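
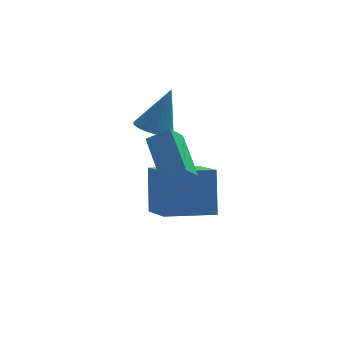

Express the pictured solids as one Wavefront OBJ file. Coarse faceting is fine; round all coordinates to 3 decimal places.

v 1.015 -2.042 -0.084
v 1.758 -2.143 0.376
v 0.681 -0.528 0.79
v 1.424 -0.629 1.25
v 1.436 -1.611 -0.67
v 2.179 -1.712 -0.21
v 1.102 -0.097 0.204
v 1.845 -0.198 0.664
v 1.018 0.89 0.369
v 1.644 0.853 0.133
v 1.622 1.23 1.911
v 1.591 1.106 0.097
v 1.451 1.327 0.103
v 1.245 1.481 0.15
v 1.005 1.545 0.23
v 0.767 1.51 0.331
v 0.566 1.38 0.438
v 0.435 1.176 0.535
v 0.393 0.928 0.606
v 0.445 0.674 0.641
v 0.585 0.453 0.635
v 0.791 0.299 0.588
v 1.032 0.235 0.508
v 1.27 0.27 0.407
v 1.47 0.4 0.3
v 1.601 0.605 0.204
v 1.141 -1.508 -2.11
v 1.183 -0.682 -0.613
v 0.817 0.313 -3.104
v 0.86 1.139 -1.607
v 2.82 -1.299 -2.273
v 2.863 -0.473 -0.776
v 2.497 0.522 -3.267
v 2.539 1.348 -1.77
f 2 4 1
f 5 2 1
f 1 4 3
f 3 5 1
f 2 8 4
f 6 2 5
f 6 8 2
f 4 8 3
f 7 5 3
f 3 8 7
f 7 6 5
f 8 6 7
f 10 9 12
f 10 12 11
f 12 9 13
f 12 13 11
f 13 9 14
f 13 14 11
f 14 9 15
f 14 15 11
f 15 9 16
f 15 16 11
f 16 9 17
f 16 17 11
f 17 9 18
f 17 18 11
f 18 9 19
f 18 19 11
f 19 9 20
f 19 20 11
f 20 9 21
f 20 21 11
f 21 9 22
f 21 22 11
f 22 9 23
f 22 23 11
f 23 9 24
f 23 24 11
f 24 9 25
f 24 25 11
f 25 9 26
f 25 26 11
f 26 9 10
f 26 10 11
f 28 30 27
f 31 28 27
f 27 30 29
f 29 31 27
f 28 34 30
f 32 28 31
f 32 34 28
f 30 34 29
f 33 31 29
f 29 34 33
f 33 32 31
f 34 32 33



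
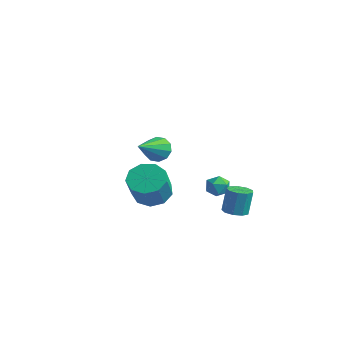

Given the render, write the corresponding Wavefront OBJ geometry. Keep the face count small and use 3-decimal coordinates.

v 1.063 2.019 -1.72
v 1.702 1.906 -1.694
v 1.697 2.187 -0.353
v 1.057 2.301 -0.38
v 1.628 2.334 -1.784
v 1.622 2.616 -0.443
v 1.289 2.616 -1.845
v 1.283 2.897 -0.504
v 0.844 2.618 -1.847
v 0.839 2.9 -0.506
v 0.502 2.34 -1.79
v 0.496 2.622 -0.449
v 0.422 1.912 -1.701
v 0.416 2.194 -0.36
v 0.642 1.534 -1.62
v 0.636 1.816 -0.28
v 1.059 1.383 -1.587
v 1.053 1.665 -0.246
v 1.478 1.53 -1.616
v 1.472 1.811 -0.275
v 0.582 -2.165 3.421
v 1.037 -1.783 3.827
v 1.118 -3.675 4.239
v 0.648 -1.805 4.041
v 0.233 -1.965 4.018
v -0.048 -2.201 3.766
v -0.089 -2.423 3.383
v 0.127 -2.547 3.014
v 0.516 -2.524 2.8
v 0.931 -2.365 2.823
v 1.212 -2.128 3.075
v 1.253 -1.906 3.458
v -3.108 0.316 -1.51
v -2.288 0.903 -1.568
v -1.532 -0.009 -0.109
v -2.352 -0.596 -0.05
v -2.755 1.19 -1.147
v -1.998 0.278 0.312
v -3.386 1.068 -0.895
v -2.63 0.156 0.564
v -3.888 0.594 -0.931
v -3.131 -0.318 0.528
v -4.025 -0.009 -1.238
v -3.268 -0.922 0.222
v -3.733 -0.461 -1.672
v -2.976 -1.373 -0.212
v -3.149 -0.549 -2.029
v -2.392 -1.461 -0.57
v -2.545 -0.232 -2.144
v -1.789 -1.144 -0.685
v -2.206 0.341 -1.962
v -1.449 -0.571 -0.503
v -2.316 4.042 -2.143
v -1.965 4.163 -1.557
v -2.235 2.937 -1.963
v -1.884 3.058 -1.377
v -2.557 3.22 -1.417
v -2.607 3.903 -1.529
v -1.593 3.197 -1.991
v -1.643 3.88 -2.103
v -1.517 3.641 -1.464
v -2.114 3.655 -1.109
v -2.086 3.445 -2.411
v -2.683 3.459 -2.056
f 2 1 5
f 2 5 3
f 3 5 6
f 3 6 4
f 5 1 7
f 5 7 6
f 6 7 8
f 6 8 4
f 7 1 9
f 7 9 8
f 8 9 10
f 8 10 4
f 9 1 11
f 9 11 10
f 10 11 12
f 10 12 4
f 11 1 13
f 11 13 12
f 12 13 14
f 12 14 4
f 13 1 15
f 13 15 14
f 14 15 16
f 14 16 4
f 15 1 17
f 15 17 16
f 16 17 18
f 16 18 4
f 17 1 19
f 17 19 18
f 18 19 20
f 18 20 4
f 19 1 2
f 19 2 20
f 20 2 3
f 20 3 4
f 22 21 24
f 22 24 23
f 24 21 25
f 24 25 23
f 25 21 26
f 25 26 23
f 26 21 27
f 26 27 23
f 27 21 28
f 27 28 23
f 28 21 29
f 28 29 23
f 29 21 30
f 29 30 23
f 30 21 31
f 30 31 23
f 31 21 32
f 31 32 23
f 32 21 22
f 32 22 23
f 34 33 37
f 34 37 35
f 35 37 38
f 35 38 36
f 37 33 39
f 37 39 38
f 38 39 40
f 38 40 36
f 39 33 41
f 39 41 40
f 40 41 42
f 40 42 36
f 41 33 43
f 41 43 42
f 42 43 44
f 42 44 36
f 43 33 45
f 43 45 44
f 44 45 46
f 44 46 36
f 45 33 47
f 45 47 46
f 46 47 48
f 46 48 36
f 47 33 49
f 47 49 48
f 48 49 50
f 48 50 36
f 49 33 51
f 49 51 50
f 50 51 52
f 50 52 36
f 51 33 34
f 51 34 52
f 52 34 35
f 52 35 36
f 53 64 58
f 53 58 54
f 53 54 60
f 53 60 63
f 53 63 64
f 54 58 62
f 58 64 57
f 64 63 55
f 63 60 59
f 60 54 61
f 56 62 57
f 56 57 55
f 56 55 59
f 56 59 61
f 56 61 62
f 57 62 58
f 55 57 64
f 59 55 63
f 61 59 60
f 62 61 54



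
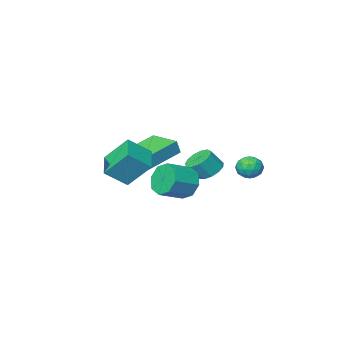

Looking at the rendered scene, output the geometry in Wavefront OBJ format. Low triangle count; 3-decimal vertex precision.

v -3.012 2.97 2.272
v -2.452 3.368 2.369
v -2.488 2.112 2.771
v -1.928 2.51 2.868
v -2.511 2.64 3.221
v -2.835 3.17 2.912
v -2.105 2.31 2.228
v -2.429 2.84 1.919
v -1.891 2.96 2.341
v -2.142 3.164 2.955
v -2.798 2.316 2.185
v -3.049 2.52 2.799
v -2.778 3.245 2.276
v -2.162 2.235 2.864
v -2.505 2.312 3.071
v -2.176 2.546 3.128
v -3.003 3.128 2.596
v -2.674 3.362 2.653
v -2.709 2.934 3.154
v -2.266 2.118 2.487
v -1.937 2.352 2.544
v -2.764 2.934 2.012
v -2.435 3.168 2.069
v -2.231 2.546 1.986
v -2.119 3.239 2.317
v -1.811 2.734 2.611
v -1.915 2.616 2.234
v -2.106 2.928 2.053
v -2.267 3.359 2.678
v -1.959 2.854 2.972
v -2.302 2.93 3.179
v -2.492 3.242 2.998
v -1.937 3.119 2.662
v -2.981 2.626 2.168
v -2.673 2.121 2.462
v -2.448 2.238 2.142
v -2.638 2.55 1.961
v -3.129 2.746 2.529
v -2.821 2.241 2.823
v -2.834 2.552 3.087
v -3.025 2.864 2.906
v -3.003 2.361 2.478
v -3.577 -2.512 0.287
v -2.99 -2.117 -0.04
v -2.376 -2.312 0.826
v -2.963 -2.708 1.153
v -3.223 -1.824 0.191
v -2.608 -2.019 1.057
v -3.568 -1.75 0.452
v -2.954 -1.945 1.319
v -3.916 -1.918 0.661
v -3.302 -2.113 1.528
v -4.157 -2.275 0.752
v -3.542 -2.47 1.618
v -4.213 -2.707 0.694
v -3.599 -2.902 1.561
v -4.068 -3.077 0.508
v -3.453 -3.272 1.374
v -3.767 -3.268 0.251
v -3.152 -3.463 1.117
v -3.405 -3.219 0.005
v -2.791 -3.415 0.872
v -3.098 -2.946 -0.151
v -2.484 -3.141 0.716
v -2.944 -2.535 -0.168
v -2.329 -2.73 0.699
v -1.32 -3.827 1.912
v -1.1 -3.819 2.691
v -1.683 -2.189 1.996
v -1.463 -2.18 2.775
v 0.743 -3.34 1.325
v 0.963 -3.331 2.104
v 0.38 -1.701 1.409
v 0.6 -1.693 2.188
v 1.844 -0.992 2.02
v 1.052 -0.148 3.292
v 2.547 0.291 1.606
v 1.755 1.135 2.878
v 2.905 -1.295 2.882
v 2.113 -0.451 4.154
v 3.608 -0.012 2.468
v 2.816 0.832 3.74
v 0.313 1.812 1.827
v 0.634 1.322 1.104
v 1.908 1.379 1.631
v 1.587 1.868 2.353
v 0.651 2.024 0.986
v 1.925 2.081 1.513
v 0.47 2.601 1.361
v 1.744 2.658 1.888
v 0.197 2.716 2.009
v 1.471 2.773 2.535
v -0.008 2.301 2.549
v 1.266 2.358 3.076
v -0.025 1.599 2.667
v 1.249 1.656 3.194
v 0.156 1.022 2.292
v 1.43 1.079 2.819
v 0.429 0.907 1.645
v 1.703 0.964 2.171
f 1 38 17
f 38 12 41
f 17 41 6
f 38 41 17
f 1 17 13
f 17 6 18
f 13 18 2
f 17 18 13
f 1 13 22
f 13 2 23
f 22 23 8
f 13 23 22
f 1 22 34
f 22 8 37
f 34 37 11
f 22 37 34
f 1 34 38
f 34 11 42
f 38 42 12
f 34 42 38
f 2 18 29
f 18 6 32
f 29 32 10
f 18 32 29
f 6 41 19
f 41 12 40
f 19 40 5
f 41 40 19
f 12 42 39
f 42 11 35
f 39 35 3
f 42 35 39
f 11 37 36
f 37 8 24
f 36 24 7
f 37 24 36
f 8 23 28
f 23 2 25
f 28 25 9
f 23 25 28
f 4 30 16
f 30 10 31
f 16 31 5
f 30 31 16
f 4 16 14
f 16 5 15
f 14 15 3
f 16 15 14
f 4 14 21
f 14 3 20
f 21 20 7
f 14 20 21
f 4 21 26
f 21 7 27
f 26 27 9
f 21 27 26
f 4 26 30
f 26 9 33
f 30 33 10
f 26 33 30
f 5 31 19
f 31 10 32
f 19 32 6
f 31 32 19
f 3 15 39
f 15 5 40
f 39 40 12
f 15 40 39
f 7 20 36
f 20 3 35
f 36 35 11
f 20 35 36
f 9 27 28
f 27 7 24
f 28 24 8
f 27 24 28
f 10 33 29
f 33 9 25
f 29 25 2
f 33 25 29
f 44 43 47
f 44 47 45
f 45 47 48
f 45 48 46
f 47 43 49
f 47 49 48
f 48 49 50
f 48 50 46
f 49 43 51
f 49 51 50
f 50 51 52
f 50 52 46
f 51 43 53
f 51 53 52
f 52 53 54
f 52 54 46
f 53 43 55
f 53 55 54
f 54 55 56
f 54 56 46
f 55 43 57
f 55 57 56
f 56 57 58
f 56 58 46
f 57 43 59
f 57 59 58
f 58 59 60
f 58 60 46
f 59 43 61
f 59 61 60
f 60 61 62
f 60 62 46
f 61 43 63
f 61 63 62
f 62 63 64
f 62 64 46
f 63 43 65
f 63 65 64
f 64 65 66
f 64 66 46
f 65 43 44
f 65 44 66
f 66 44 45
f 66 45 46
f 68 70 67
f 71 68 67
f 67 70 69
f 69 71 67
f 68 74 70
f 72 68 71
f 72 74 68
f 70 74 69
f 73 71 69
f 69 74 73
f 73 72 71
f 74 72 73
f 76 78 75
f 79 76 75
f 75 78 77
f 77 79 75
f 76 82 78
f 80 76 79
f 80 82 76
f 78 82 77
f 81 79 77
f 77 82 81
f 81 80 79
f 82 80 81
f 84 83 87
f 84 87 85
f 85 87 88
f 85 88 86
f 87 83 89
f 87 89 88
f 88 89 90
f 88 90 86
f 89 83 91
f 89 91 90
f 90 91 92
f 90 92 86
f 91 83 93
f 91 93 92
f 92 93 94
f 92 94 86
f 93 83 95
f 93 95 94
f 94 95 96
f 94 96 86
f 95 83 97
f 95 97 96
f 96 97 98
f 96 98 86
f 97 83 99
f 97 99 98
f 98 99 100
f 98 100 86
f 99 83 84
f 99 84 100
f 100 84 85
f 100 85 86



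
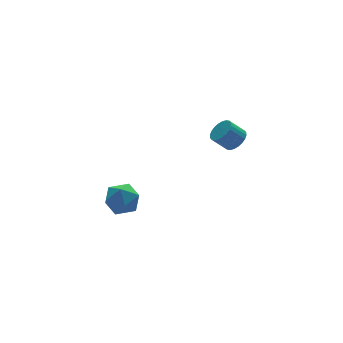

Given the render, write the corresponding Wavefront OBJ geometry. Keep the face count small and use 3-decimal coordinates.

v -3.131 -0.43 -1.928
v -2.453 -0.268 -2.658
v -3.087 -2.032 -2.242
v -2.409 -1.87 -2.972
v -2.152 -1.735 -2.006
v -2.179 -0.744 -1.812
v -3.361 -1.556 -3.088
v -3.388 -0.565 -2.894
v -2.595 -0.964 -3.376
v -1.848 -1.075 -2.706
v -3.692 -1.225 -2.194
v -2.945 -1.336 -1.524
v 3.965 -0.488 -0.883
v 4.521 -0.375 -0.423
v 3.811 -0.078 0.363
v 3.255 -0.192 -0.097
v 4.495 -0.118 -0.544
v 3.785 0.178 0.242
v 4.389 0.082 -0.716
v 3.678 0.379 0.07
v 4.218 0.196 -0.913
v 3.507 0.493 -0.127
v 4.008 0.206 -1.106
v 3.298 0.502 -0.32
v 3.792 0.109 -1.265
v 3.082 0.406 -0.479
v 3.603 -0.078 -1.366
v 2.892 0.219 -0.58
v 3.468 -0.327 -1.393
v 2.758 -0.031 -0.607
v 3.409 -0.602 -1.343
v 2.699 -0.305 -0.557
v 3.435 -0.858 -1.222
v 2.725 -0.562 -0.436
v 3.542 -1.059 -1.05
v 2.831 -0.762 -0.264
v 3.713 -1.173 -0.853
v 3.002 -0.876 -0.067
v 3.922 -1.182 -0.66
v 3.212 -0.886 0.126
v 4.138 -1.086 -0.501
v 3.428 -0.789 0.285
v 4.328 -0.899 -0.4
v 3.617 -0.602 0.386
v 4.462 -0.649 -0.373
v 3.752 -0.353 0.413
f 1 12 6
f 1 6 2
f 1 2 8
f 1 8 11
f 1 11 12
f 2 6 10
f 6 12 5
f 12 11 3
f 11 8 7
f 8 2 9
f 4 10 5
f 4 5 3
f 4 3 7
f 4 7 9
f 4 9 10
f 5 10 6
f 3 5 12
f 7 3 11
f 9 7 8
f 10 9 2
f 14 13 17
f 14 17 15
f 15 17 18
f 15 18 16
f 17 13 19
f 17 19 18
f 18 19 20
f 18 20 16
f 19 13 21
f 19 21 20
f 20 21 22
f 20 22 16
f 21 13 23
f 21 23 22
f 22 23 24
f 22 24 16
f 23 13 25
f 23 25 24
f 24 25 26
f 24 26 16
f 25 13 27
f 25 27 26
f 26 27 28
f 26 28 16
f 27 13 29
f 27 29 28
f 28 29 30
f 28 30 16
f 29 13 31
f 29 31 30
f 30 31 32
f 30 32 16
f 31 13 33
f 31 33 32
f 32 33 34
f 32 34 16
f 33 13 35
f 33 35 34
f 34 35 36
f 34 36 16
f 35 13 37
f 35 37 36
f 36 37 38
f 36 38 16
f 37 13 39
f 37 39 38
f 38 39 40
f 38 40 16
f 39 13 41
f 39 41 40
f 40 41 42
f 40 42 16
f 41 13 43
f 41 43 42
f 42 43 44
f 42 44 16
f 43 13 45
f 43 45 44
f 44 45 46
f 44 46 16
f 45 13 14
f 45 14 46
f 46 14 15
f 46 15 16



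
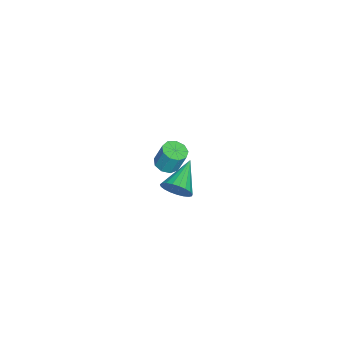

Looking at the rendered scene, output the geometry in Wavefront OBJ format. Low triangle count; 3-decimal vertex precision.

v -0.453 -1.239 -3.171
v -0.078 -0.989 -2.403
v -2.267 -0.981 -2.369
v -0.111 -0.667 -2.582
v -0.203 -0.443 -2.862
v -0.338 -0.357 -3.195
v -0.493 -0.424 -3.525
v -0.641 -0.631 -3.793
v -0.757 -0.944 -3.954
v -0.82 -1.308 -3.979
v -0.82 -1.66 -3.864
v -0.756 -1.939 -3.63
v -0.64 -2.097 -3.316
v -0.491 -2.107 -2.977
v -0.336 -1.967 -2.672
v -0.202 -1.701 -2.453
v -0.11 -1.355 -2.358
v 3.162 -0.736 2.874
v 3.815 -0.827 2.875
v 3.872 -0.396 4.068
v 3.218 -0.304 4.066
v 3.718 -0.411 2.73
v 3.775 0.02 3.923
v 3.36 -0.147 2.651
v 3.417 0.285 3.844
v 2.91 -0.159 2.677
v 2.967 0.273 3.87
v 2.577 -0.44 2.794
v 2.634 -0.008 3.987
v 2.518 -0.86 2.949
v 2.575 -0.428 4.142
v 2.76 -1.222 3.069
v 2.817 -0.79 4.262
v 3.19 -1.356 3.097
v 3.247 -0.925 4.29
v 3.607 -1.201 3.02
v 3.663 -0.769 4.213
f 2 1 4
f 2 4 3
f 4 1 5
f 4 5 3
f 5 1 6
f 5 6 3
f 6 1 7
f 6 7 3
f 7 1 8
f 7 8 3
f 8 1 9
f 8 9 3
f 9 1 10
f 9 10 3
f 10 1 11
f 10 11 3
f 11 1 12
f 11 12 3
f 12 1 13
f 12 13 3
f 13 1 14
f 13 14 3
f 14 1 15
f 14 15 3
f 15 1 16
f 15 16 3
f 16 1 17
f 16 17 3
f 17 1 2
f 17 2 3
f 19 18 22
f 19 22 20
f 20 22 23
f 20 23 21
f 22 18 24
f 22 24 23
f 23 24 25
f 23 25 21
f 24 18 26
f 24 26 25
f 25 26 27
f 25 27 21
f 26 18 28
f 26 28 27
f 27 28 29
f 27 29 21
f 28 18 30
f 28 30 29
f 29 30 31
f 29 31 21
f 30 18 32
f 30 32 31
f 31 32 33
f 31 33 21
f 32 18 34
f 32 34 33
f 33 34 35
f 33 35 21
f 34 18 36
f 34 36 35
f 35 36 37
f 35 37 21
f 36 18 19
f 36 19 37
f 37 19 20
f 37 20 21



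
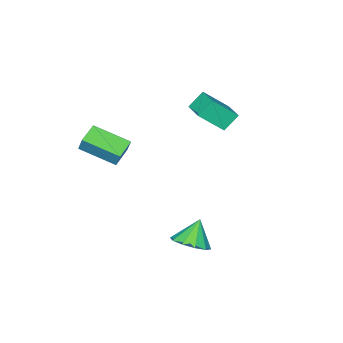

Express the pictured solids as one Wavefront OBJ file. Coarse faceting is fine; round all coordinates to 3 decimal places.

v 3.384 -4.96 1.423
v 3.539 -4.517 2.351
v 2.594 -3.126 0.681
v 2.748 -2.684 1.609
v 4.512 -4.616 1.071
v 4.666 -4.174 1.999
v 3.721 -2.783 0.329
v 3.876 -2.34 1.257
v 2.485 1.09 -4.302
v 3.355 1.329 -3.726
v 1.655 0.97 -2.998
v 3.044 1.895 -3.872
v 2.52 2.153 -4.182
v 1.982 2.004 -4.538
v 1.637 1.507 -4.803
v 1.615 0.85 -4.877
v 1.926 0.285 -4.731
v 2.45 0.027 -4.421
v 2.988 0.175 -4.066
v 3.333 0.673 -3.8
v -2.167 -1.536 1.181
v -2.954 -1.281 2.023
v -1.441 -0.244 1.469
v -2.229 0.011 2.31
v -1.131 -2.391 2.41
v -1.919 -2.136 3.251
v -0.406 -1.099 2.697
v -1.193 -0.844 3.539
f 2 4 1
f 5 2 1
f 1 4 3
f 3 5 1
f 2 8 4
f 6 2 5
f 6 8 2
f 4 8 3
f 7 5 3
f 3 8 7
f 7 6 5
f 8 6 7
f 10 9 12
f 10 12 11
f 12 9 13
f 12 13 11
f 13 9 14
f 13 14 11
f 14 9 15
f 14 15 11
f 15 9 16
f 15 16 11
f 16 9 17
f 16 17 11
f 17 9 18
f 17 18 11
f 18 9 19
f 18 19 11
f 19 9 20
f 19 20 11
f 20 9 10
f 20 10 11
f 22 24 21
f 25 22 21
f 21 24 23
f 23 25 21
f 22 28 24
f 26 22 25
f 26 28 22
f 24 28 23
f 27 25 23
f 23 28 27
f 27 26 25
f 28 26 27



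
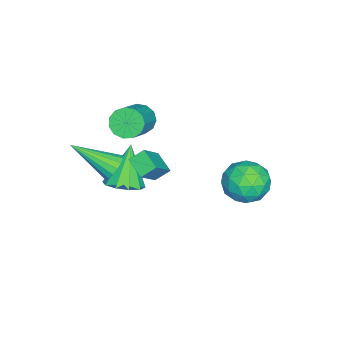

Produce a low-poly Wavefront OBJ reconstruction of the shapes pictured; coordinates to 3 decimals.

v 1.582 -0.547 1.545
v 2.152 -0.714 1.174
v 1.838 -2.353 2.755
v 2.271 -0.528 1.426
v 2.233 -0.347 1.705
v 2.046 -0.211 1.947
v 1.752 -0.152 2.097
v 1.42 -0.184 2.121
v 1.124 -0.298 2.012
v 0.933 -0.47 1.797
v 0.891 -0.659 1.523
v 1.007 -0.822 1.255
v 1.255 -0.923 1.053
v 1.578 -0.937 0.963
v 1.901 -0.861 1.007
v -2.256 -0.784 1.462
v -1.874 -1.221 0.911
v -0.262 -1.193 2.008
v -0.644 -0.756 2.558
v -1.806 -0.789 0.8
v -0.194 -0.761 1.897
v -1.881 -0.356 0.899
v -0.269 -0.328 1.996
v -2.075 -0.059 1.177
v -0.463 -0.03 2.274
v -2.327 0.008 1.545
v -0.715 0.037 2.642
v -2.556 -0.176 1.887
v -0.944 -0.148 2.983
v -2.69 -0.554 2.093
v -1.078 -0.525 3.19
v -2.686 -1.005 2.099
v -1.074 -0.976 3.196
v -2.546 -1.385 1.903
v -0.933 -1.357 3
v -2.313 -1.575 1.567
v -0.701 -1.547 2.663
v -2.063 -1.514 1.197
v -0.451 -1.485 2.293
v -0.131 0.673 -0.508
v -0.766 -0.091 -0.084
v -0.487 1.247 -0.008
v -1.122 0.483 0.416
v 0.902 0.397 0.544
v 0.267 -0.367 0.968
v 0.546 0.971 1.044
v -0.089 0.207 1.468
v -3.21 4.712 -2.468
v -2.707 4.164 -3.407
v -4.553 3.316 -2.373
v -4.05 2.768 -3.312
v -3.476 2.803 -2.26
v -2.646 3.665 -2.318
v -4.614 3.815 -3.462
v -3.784 4.677 -3.52
v -3.574 3.609 -4.021
v -2.871 2.983 -3.278
v -4.389 4.497 -2.502
v -3.686 3.871 -1.759
v -2.841 4.561 -2.946
v -4.419 2.919 -2.834
v -4.083 2.94 -2.216
v -3.786 2.617 -2.767
v -2.805 4.268 -2.306
v -2.509 3.945 -2.858
v -2.962 3.145 -2.184
v -4.751 3.535 -2.922
v -4.455 3.212 -3.474
v -3.474 4.863 -3.013
v -3.177 4.54 -3.564
v -4.298 4.335 -3.596
v -3.054 3.912 -3.859
v -3.843 3.091 -3.803
v -4.175 3.707 -3.891
v -3.687 4.214 -3.925
v -2.641 3.544 -3.422
v -3.43 2.724 -3.366
v -3.094 2.744 -2.748
v -2.606 3.251 -2.782
v -3.151 3.218 -3.783
v -3.83 4.756 -2.414
v -4.619 3.936 -2.358
v -4.654 4.229 -2.998
v -4.166 4.736 -3.032
v -3.417 4.389 -1.977
v -4.206 3.568 -1.921
v -3.573 3.266 -1.855
v -3.085 3.773 -1.889
v -4.109 4.262 -1.997
v -1.545 -1.262 -2.675
v -0.828 -0.769 -2.269
v -2.615 -1.278 -0.765
v -1.219 -0.379 -2.485
v -1.735 -0.326 -2.773
v -2.178 -0.63 -3.024
v -2.379 -1.176 -3.142
v -2.261 -1.754 -3.081
v -1.87 -2.144 -2.865
v -1.354 -2.197 -2.577
v -0.911 -1.893 -2.326
v -0.71 -1.347 -2.208
f 2 1 4
f 2 4 3
f 4 1 5
f 4 5 3
f 5 1 6
f 5 6 3
f 6 1 7
f 6 7 3
f 7 1 8
f 7 8 3
f 8 1 9
f 8 9 3
f 9 1 10
f 9 10 3
f 10 1 11
f 10 11 3
f 11 1 12
f 11 12 3
f 12 1 13
f 12 13 3
f 13 1 14
f 13 14 3
f 14 1 15
f 14 15 3
f 15 1 2
f 15 2 3
f 17 16 20
f 17 20 18
f 18 20 21
f 18 21 19
f 20 16 22
f 20 22 21
f 21 22 23
f 21 23 19
f 22 16 24
f 22 24 23
f 23 24 25
f 23 25 19
f 24 16 26
f 24 26 25
f 25 26 27
f 25 27 19
f 26 16 28
f 26 28 27
f 27 28 29
f 27 29 19
f 28 16 30
f 28 30 29
f 29 30 31
f 29 31 19
f 30 16 32
f 30 32 31
f 31 32 33
f 31 33 19
f 32 16 34
f 32 34 33
f 33 34 35
f 33 35 19
f 34 16 36
f 34 36 35
f 35 36 37
f 35 37 19
f 36 16 38
f 36 38 37
f 37 38 39
f 37 39 19
f 38 16 17
f 38 17 39
f 39 17 18
f 39 18 19
f 41 43 40
f 44 41 40
f 40 43 42
f 42 44 40
f 41 47 43
f 45 41 44
f 45 47 41
f 43 47 42
f 46 44 42
f 42 47 46
f 46 45 44
f 47 45 46
f 48 85 64
f 85 59 88
f 64 88 53
f 85 88 64
f 48 64 60
f 64 53 65
f 60 65 49
f 64 65 60
f 48 60 69
f 60 49 70
f 69 70 55
f 60 70 69
f 48 69 81
f 69 55 84
f 81 84 58
f 69 84 81
f 48 81 85
f 81 58 89
f 85 89 59
f 81 89 85
f 49 65 76
f 65 53 79
f 76 79 57
f 65 79 76
f 53 88 66
f 88 59 87
f 66 87 52
f 88 87 66
f 59 89 86
f 89 58 82
f 86 82 50
f 89 82 86
f 58 84 83
f 84 55 71
f 83 71 54
f 84 71 83
f 55 70 75
f 70 49 72
f 75 72 56
f 70 72 75
f 51 77 63
f 77 57 78
f 63 78 52
f 77 78 63
f 51 63 61
f 63 52 62
f 61 62 50
f 63 62 61
f 51 61 68
f 61 50 67
f 68 67 54
f 61 67 68
f 51 68 73
f 68 54 74
f 73 74 56
f 68 74 73
f 51 73 77
f 73 56 80
f 77 80 57
f 73 80 77
f 52 78 66
f 78 57 79
f 66 79 53
f 78 79 66
f 50 62 86
f 62 52 87
f 86 87 59
f 62 87 86
f 54 67 83
f 67 50 82
f 83 82 58
f 67 82 83
f 56 74 75
f 74 54 71
f 75 71 55
f 74 71 75
f 57 80 76
f 80 56 72
f 76 72 49
f 80 72 76
f 91 90 93
f 91 93 92
f 93 90 94
f 93 94 92
f 94 90 95
f 94 95 92
f 95 90 96
f 95 96 92
f 96 90 97
f 96 97 92
f 97 90 98
f 97 98 92
f 98 90 99
f 98 99 92
f 99 90 100
f 99 100 92
f 100 90 101
f 100 101 92
f 101 90 91
f 101 91 92



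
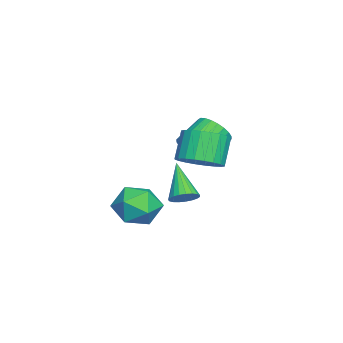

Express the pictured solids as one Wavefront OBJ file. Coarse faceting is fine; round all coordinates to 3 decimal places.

v -3.142 -0.153 -3.994
v -2.63 -0.51 -3.699
v -4.418 -0.767 -2.526
v -2.606 -0.255 -3.571
v -2.675 0.019 -3.516
v -2.824 0.262 -3.544
v -3.028 0.434 -3.649
v -3.252 0.504 -3.815
v -3.456 0.461 -4.011
v -3.607 0.311 -4.204
v -3.677 0.082 -4.361
v -3.654 -0.189 -4.455
v -3.543 -0.453 -4.468
v -3.362 -0.665 -4.4
v -3.144 -0.789 -4.262
v -2.925 -0.803 -4.077
v -2.743 -0.704 -3.878
v -1.105 0.627 -0.154
v -0.616 0.568 0.55
v -1.665 1.274 1.339
v -2.155 1.333 0.634
v -0.513 0.862 0.424
v -1.563 1.567 1.212
v -0.501 1.12 0.209
v -1.55 1.825 0.998
v -0.581 1.302 -0.06
v -1.63 2.008 0.728
v -0.741 1.382 -0.344
v -1.79 2.088 0.444
v -0.956 1.348 -0.6
v -2.005 2.053 0.189
v -1.194 1.203 -0.787
v -2.243 1.908 0.002
v -1.418 0.971 -0.878
v -2.467 1.676 -0.089
v -1.595 0.686 -0.859
v -2.644 1.392 -0.07
v -1.697 0.393 -0.732
v -2.747 1.098 0.056
v -1.71 0.135 -0.518
v -2.759 0.84 0.271
v -1.63 -0.048 -0.248
v -2.679 0.658 0.54
v -1.47 -0.128 0.036
v -2.519 0.578 0.824
v -1.255 -0.093 0.291
v -2.304 0.612 1.08
v -1.017 0.052 0.478
v -2.066 0.757 1.267
v -0.793 0.284 0.569
v -1.842 0.989 1.358
v -0.64 -0.489 -3.269
v 0.438 -0.909 -3.249
v -1.318 -2.231 -3.351
v -0.24 -2.651 -3.331
v -0.679 -2.141 -2.391
v -0.26 -1.064 -2.34
v -0.62 -2.076 -4.26
v -0.201 -0.999 -4.209
v 0.45 -1.89 -3.862
v 0.413 -1.93 -2.706
v -1.293 -1.21 -3.894
v -1.33 -1.25 -2.738
v 1.586 1.438 0.378
v 2.345 1.015 0.893
v 1.573 1.119 2.116
v 0.814 1.542 1.602
v 2.438 1.397 0.92
v 1.666 1.501 2.143
v 2.401 1.785 0.863
v 1.629 1.889 2.086
v 2.24 2.12 0.733
v 1.468 2.225 1.956
v 1.98 2.352 0.549
v 1.208 2.456 1.772
v 1.66 2.444 0.339
v 0.888 2.549 1.562
v 1.328 2.384 0.135
v 0.556 2.488 1.358
v 1.036 2.179 -0.032
v 0.264 2.283 1.191
v 0.827 1.861 -0.136
v 0.055 1.965 1.087
v 0.734 1.479 -0.163
v -0.038 1.583 1.06
v 0.771 1.091 -0.106
v -0.001 1.195 1.117
v 0.932 0.755 0.024
v 0.16 0.86 1.247
v 1.192 0.524 0.208
v 0.42 0.628 1.431
v 1.512 0.431 0.418
v 0.74 0.536 1.641
v 1.844 0.492 0.622
v 1.072 0.596 1.845
v 2.136 0.697 0.789
v 1.364 0.801 2.012
f 2 1 4
f 2 4 3
f 4 1 5
f 4 5 3
f 5 1 6
f 5 6 3
f 6 1 7
f 6 7 3
f 7 1 8
f 7 8 3
f 8 1 9
f 8 9 3
f 9 1 10
f 9 10 3
f 10 1 11
f 10 11 3
f 11 1 12
f 11 12 3
f 12 1 13
f 12 13 3
f 13 1 14
f 13 14 3
f 14 1 15
f 14 15 3
f 15 1 16
f 15 16 3
f 16 1 17
f 16 17 3
f 17 1 2
f 17 2 3
f 19 18 22
f 19 22 20
f 20 22 23
f 20 23 21
f 22 18 24
f 22 24 23
f 23 24 25
f 23 25 21
f 24 18 26
f 24 26 25
f 25 26 27
f 25 27 21
f 26 18 28
f 26 28 27
f 27 28 29
f 27 29 21
f 28 18 30
f 28 30 29
f 29 30 31
f 29 31 21
f 30 18 32
f 30 32 31
f 31 32 33
f 31 33 21
f 32 18 34
f 32 34 33
f 33 34 35
f 33 35 21
f 34 18 36
f 34 36 35
f 35 36 37
f 35 37 21
f 36 18 38
f 36 38 37
f 37 38 39
f 37 39 21
f 38 18 40
f 38 40 39
f 39 40 41
f 39 41 21
f 40 18 42
f 40 42 41
f 41 42 43
f 41 43 21
f 42 18 44
f 42 44 43
f 43 44 45
f 43 45 21
f 44 18 46
f 44 46 45
f 45 46 47
f 45 47 21
f 46 18 48
f 46 48 47
f 47 48 49
f 47 49 21
f 48 18 50
f 48 50 49
f 49 50 51
f 49 51 21
f 50 18 19
f 50 19 51
f 51 19 20
f 51 20 21
f 52 63 57
f 52 57 53
f 52 53 59
f 52 59 62
f 52 62 63
f 53 57 61
f 57 63 56
f 63 62 54
f 62 59 58
f 59 53 60
f 55 61 56
f 55 56 54
f 55 54 58
f 55 58 60
f 55 60 61
f 56 61 57
f 54 56 63
f 58 54 62
f 60 58 59
f 61 60 53
f 65 64 68
f 65 68 66
f 66 68 69
f 66 69 67
f 68 64 70
f 68 70 69
f 69 70 71
f 69 71 67
f 70 64 72
f 70 72 71
f 71 72 73
f 71 73 67
f 72 64 74
f 72 74 73
f 73 74 75
f 73 75 67
f 74 64 76
f 74 76 75
f 75 76 77
f 75 77 67
f 76 64 78
f 76 78 77
f 77 78 79
f 77 79 67
f 78 64 80
f 78 80 79
f 79 80 81
f 79 81 67
f 80 64 82
f 80 82 81
f 81 82 83
f 81 83 67
f 82 64 84
f 82 84 83
f 83 84 85
f 83 85 67
f 84 64 86
f 84 86 85
f 85 86 87
f 85 87 67
f 86 64 88
f 86 88 87
f 87 88 89
f 87 89 67
f 88 64 90
f 88 90 89
f 89 90 91
f 89 91 67
f 90 64 92
f 90 92 91
f 91 92 93
f 91 93 67
f 92 64 94
f 92 94 93
f 93 94 95
f 93 95 67
f 94 64 96
f 94 96 95
f 95 96 97
f 95 97 67
f 96 64 65
f 96 65 97
f 97 65 66
f 97 66 67



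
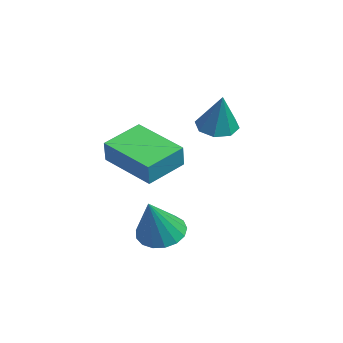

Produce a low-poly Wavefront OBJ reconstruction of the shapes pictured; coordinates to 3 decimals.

v -1.164 1.233 0.08
v -0.615 1.517 -0.18
v -0.536 1.247 1.42
v -0.96 1.863 -0.022
v -1.423 1.84 0.195
v -1.735 1.461 0.345
v -1.712 0.949 0.34
v -1.368 0.603 0.182
v -0.904 0.626 -0.036
v -0.592 1.005 -0.185
v 0.157 -2.342 -0.531
v 0.48 -2.438 0.249
v -0.498 -1.211 -0.122
v -0.174 -1.306 0.659
v 1.574 -1.354 -0.999
v 1.898 -1.449 -0.218
v 0.92 -0.222 -0.589
v 1.243 -0.318 0.191
v 1.312 -0.964 -3.018
v 1.789 -0.387 -3.056
v 2.048 -1.476 -1.562
v 1.511 -0.256 -2.87
v 1.188 -0.288 -2.717
v 0.893 -0.475 -2.634
v 0.694 -0.773 -2.638
v 0.636 -1.116 -2.73
v 0.734 -1.423 -2.887
v 0.963 -1.626 -3.075
v 1.273 -1.676 -3.249
v 1.592 -1.564 -3.37
v 1.846 -1.314 -3.411
v 1.978 -0.984 -3.362
v 1.958 -0.649 -3.234
f 2 1 4
f 2 4 3
f 4 1 5
f 4 5 3
f 5 1 6
f 5 6 3
f 6 1 7
f 6 7 3
f 7 1 8
f 7 8 3
f 8 1 9
f 8 9 3
f 9 1 10
f 9 10 3
f 10 1 2
f 10 2 3
f 12 14 11
f 15 12 11
f 11 14 13
f 13 15 11
f 12 18 14
f 16 12 15
f 16 18 12
f 14 18 13
f 17 15 13
f 13 18 17
f 17 16 15
f 18 16 17
f 20 19 22
f 20 22 21
f 22 19 23
f 22 23 21
f 23 19 24
f 23 24 21
f 24 19 25
f 24 25 21
f 25 19 26
f 25 26 21
f 26 19 27
f 26 27 21
f 27 19 28
f 27 28 21
f 28 19 29
f 28 29 21
f 29 19 30
f 29 30 21
f 30 19 31
f 30 31 21
f 31 19 32
f 31 32 21
f 32 19 33
f 32 33 21
f 33 19 20
f 33 20 21



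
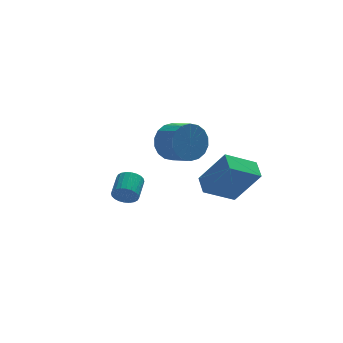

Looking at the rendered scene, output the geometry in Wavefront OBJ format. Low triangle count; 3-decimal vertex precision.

v -0.947 -0.71 -0.216
v -0.734 -1.028 0.297
v -0.239 -0.027 0.709
v -0.453 0.29 0.196
v -0.543 -1.057 0.138
v -0.048 -0.056 0.551
v -0.413 -1.033 -0.074
v 0.081 -0.033 0.339
v -0.365 -0.96 -0.308
v 0.129 0.04 0.105
v -0.406 -0.849 -0.528
v 0.089 0.151 -0.115
v -0.529 -0.717 -0.701
v -0.034 0.283 -0.288
v -0.716 -0.584 -0.799
v -0.221 0.416 -0.387
v -0.938 -0.47 -0.81
v -0.443 0.53 -0.397
v -1.161 -0.393 -0.729
v -0.666 0.608 -0.317
v -1.352 -0.364 -0.571
v -0.857 0.637 -0.158
v -1.481 -0.387 -0.359
v -0.987 0.613 0.054
v -1.529 -0.46 -0.125
v -1.035 0.54 0.288
v -1.489 -0.571 0.095
v -0.994 0.429 0.508
v -1.366 -0.703 0.268
v -0.871 0.297 0.681
v -1.179 -0.836 0.367
v -0.684 0.164 0.779
v -0.957 -0.95 0.377
v -0.462 0.05 0.79
v 1.752 -3.955 1.518
v 1.819 -2.994 1.821
v 3.232 -3.8 0.697
v 3.299 -2.839 0.999
v 2.761 -4.561 3.221
v 2.828 -3.6 3.523
v 4.241 -4.406 2.399
v 4.308 -3.445 2.702
v 2.059 2.356 1.153
v 2.586 2.948 1.887
v 3.148 1.836 2.381
v 2.621 1.244 1.647
v 2.175 2.84 2.112
v 2.737 1.728 2.605
v 1.741 2.636 2.147
v 2.303 1.524 2.64
v 1.37 2.377 1.985
v 1.932 1.265 2.478
v 1.136 2.114 1.658
v 1.697 1.002 2.152
v 1.084 1.899 1.232
v 1.646 0.786 1.725
v 1.226 1.774 0.79
v 1.787 0.662 1.283
v 1.532 1.764 0.419
v 2.094 0.652 0.913
v 1.943 1.872 0.195
v 2.505 0.76 0.688
v 2.377 2.076 0.16
v 2.939 0.964 0.653
v 2.748 2.335 0.322
v 3.31 1.223 0.815
v 2.983 2.598 0.648
v 3.544 1.486 1.142
v 3.034 2.814 1.075
v 3.596 1.701 1.568
v 2.893 2.938 1.517
v 3.454 1.826 2.01
f 2 1 5
f 2 5 3
f 3 5 6
f 3 6 4
f 5 1 7
f 5 7 6
f 6 7 8
f 6 8 4
f 7 1 9
f 7 9 8
f 8 9 10
f 8 10 4
f 9 1 11
f 9 11 10
f 10 11 12
f 10 12 4
f 11 1 13
f 11 13 12
f 12 13 14
f 12 14 4
f 13 1 15
f 13 15 14
f 14 15 16
f 14 16 4
f 15 1 17
f 15 17 16
f 16 17 18
f 16 18 4
f 17 1 19
f 17 19 18
f 18 19 20
f 18 20 4
f 19 1 21
f 19 21 20
f 20 21 22
f 20 22 4
f 21 1 23
f 21 23 22
f 22 23 24
f 22 24 4
f 23 1 25
f 23 25 24
f 24 25 26
f 24 26 4
f 25 1 27
f 25 27 26
f 26 27 28
f 26 28 4
f 27 1 29
f 27 29 28
f 28 29 30
f 28 30 4
f 29 1 31
f 29 31 30
f 30 31 32
f 30 32 4
f 31 1 33
f 31 33 32
f 32 33 34
f 32 34 4
f 33 1 2
f 33 2 34
f 34 2 3
f 34 3 4
f 36 38 35
f 39 36 35
f 35 38 37
f 37 39 35
f 36 42 38
f 40 36 39
f 40 42 36
f 38 42 37
f 41 39 37
f 37 42 41
f 41 40 39
f 42 40 41
f 44 43 47
f 44 47 45
f 45 47 48
f 45 48 46
f 47 43 49
f 47 49 48
f 48 49 50
f 48 50 46
f 49 43 51
f 49 51 50
f 50 51 52
f 50 52 46
f 51 43 53
f 51 53 52
f 52 53 54
f 52 54 46
f 53 43 55
f 53 55 54
f 54 55 56
f 54 56 46
f 55 43 57
f 55 57 56
f 56 57 58
f 56 58 46
f 57 43 59
f 57 59 58
f 58 59 60
f 58 60 46
f 59 43 61
f 59 61 60
f 60 61 62
f 60 62 46
f 61 43 63
f 61 63 62
f 62 63 64
f 62 64 46
f 63 43 65
f 63 65 64
f 64 65 66
f 64 66 46
f 65 43 67
f 65 67 66
f 66 67 68
f 66 68 46
f 67 43 69
f 67 69 68
f 68 69 70
f 68 70 46
f 69 43 71
f 69 71 70
f 70 71 72
f 70 72 46
f 71 43 44
f 71 44 72
f 72 44 45
f 72 45 46



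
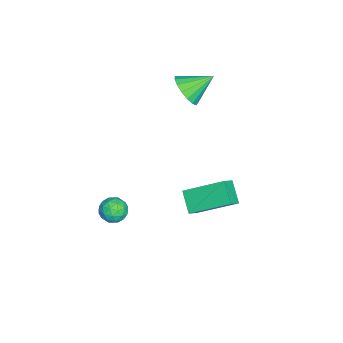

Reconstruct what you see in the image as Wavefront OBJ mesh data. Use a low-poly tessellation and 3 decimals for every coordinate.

v 2.921 0.156 -1.744
v 3.555 0.283 -1.524
v 2.865 -0.723 -1.076
v 3.499 -0.596 -0.856
v 2.989 -0.173 -0.691
v 3.024 0.371 -1.103
v 3.396 -0.811 -1.497
v 3.431 -0.267 -1.909
v 3.849 -0.315 -1.371
v 3.598 0.08 -0.873
v 2.822 -0.52 -1.727
v 2.571 -0.125 -1.229
v 3.243 0.297 -1.693
v 3.177 -0.737 -0.907
v 2.877 -0.488 -0.81
v 3.25 -0.413 -0.681
v 2.931 0.349 -1.445
v 3.304 0.423 -1.316
v 2.971 0.155 -0.826
v 3.116 -0.863 -1.284
v 3.489 -0.789 -1.155
v 3.17 -0.027 -1.919
v 3.543 0.048 -1.79
v 3.449 -0.595 -1.774
v 3.789 0.02 -1.473
v 3.756 -0.497 -1.081
v 3.695 -0.623 -1.457
v 3.716 -0.304 -1.7
v 3.641 0.252 -1.181
v 3.608 -0.265 -0.788
v 3.308 -0.016 -0.691
v 3.328 0.303 -0.933
v 3.813 -0.1 -1.091
v 2.812 -0.175 -1.812
v 2.779 -0.692 -1.419
v 3.092 -0.743 -1.667
v 3.112 -0.424 -1.909
v 2.664 0.057 -1.519
v 2.631 -0.46 -1.127
v 2.704 -0.136 -0.9
v 2.725 0.183 -1.143
v 2.607 -0.34 -1.509
v -0.414 2.016 -3.112
v -0.502 3.866 -2.08
v -1.026 2.275 -3.627
v -1.114 4.124 -2.594
v 0.414 2.476 -3.866
v 0.326 4.325 -2.833
v -0.198 2.734 -4.38
v -0.286 4.584 -3.348
v -2.605 1.712 2.053
v -1.757 1.933 2.261
v -3.095 2.848 2.847
v -1.835 2.152 1.899
v -2.089 2.271 1.572
v -2.461 2.261 1.355
v -2.866 2.126 1.298
v -3.211 1.896 1.415
v -3.417 1.623 1.677
v -3.437 1.371 2.026
v -3.266 1.197 2.381
v -2.944 1.141 2.661
v -2.544 1.216 2.802
v -2.157 1.404 2.771
v -1.874 1.663 2.576
f 1 38 17
f 38 12 41
f 17 41 6
f 38 41 17
f 1 17 13
f 17 6 18
f 13 18 2
f 17 18 13
f 1 13 22
f 13 2 23
f 22 23 8
f 13 23 22
f 1 22 34
f 22 8 37
f 34 37 11
f 22 37 34
f 1 34 38
f 34 11 42
f 38 42 12
f 34 42 38
f 2 18 29
f 18 6 32
f 29 32 10
f 18 32 29
f 6 41 19
f 41 12 40
f 19 40 5
f 41 40 19
f 12 42 39
f 42 11 35
f 39 35 3
f 42 35 39
f 11 37 36
f 37 8 24
f 36 24 7
f 37 24 36
f 8 23 28
f 23 2 25
f 28 25 9
f 23 25 28
f 4 30 16
f 30 10 31
f 16 31 5
f 30 31 16
f 4 16 14
f 16 5 15
f 14 15 3
f 16 15 14
f 4 14 21
f 14 3 20
f 21 20 7
f 14 20 21
f 4 21 26
f 21 7 27
f 26 27 9
f 21 27 26
f 4 26 30
f 26 9 33
f 30 33 10
f 26 33 30
f 5 31 19
f 31 10 32
f 19 32 6
f 31 32 19
f 3 15 39
f 15 5 40
f 39 40 12
f 15 40 39
f 7 20 36
f 20 3 35
f 36 35 11
f 20 35 36
f 9 27 28
f 27 7 24
f 28 24 8
f 27 24 28
f 10 33 29
f 33 9 25
f 29 25 2
f 33 25 29
f 44 46 43
f 47 44 43
f 43 46 45
f 45 47 43
f 44 50 46
f 48 44 47
f 48 50 44
f 46 50 45
f 49 47 45
f 45 50 49
f 49 48 47
f 50 48 49
f 52 51 54
f 52 54 53
f 54 51 55
f 54 55 53
f 55 51 56
f 55 56 53
f 56 51 57
f 56 57 53
f 57 51 58
f 57 58 53
f 58 51 59
f 58 59 53
f 59 51 60
f 59 60 53
f 60 51 61
f 60 61 53
f 61 51 62
f 61 62 53
f 62 51 63
f 62 63 53
f 63 51 64
f 63 64 53
f 64 51 65
f 64 65 53
f 65 51 52
f 65 52 53



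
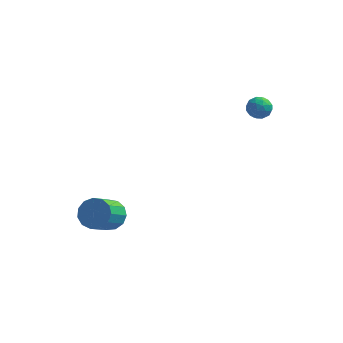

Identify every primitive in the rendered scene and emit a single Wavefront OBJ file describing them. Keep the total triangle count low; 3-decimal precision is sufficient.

v -2.998 -1.717 -3.013
v -2.105 -1.812 -2.815
v -2.508 -3.178 -1.649
v -3.402 -3.083 -1.847
v -2.294 -1.468 -2.476
v -2.697 -2.833 -1.311
v -2.706 -1.203 -2.308
v -3.11 -2.568 -1.143
v -3.211 -1.101 -2.364
v -3.615 -2.466 -1.199
v -3.649 -1.195 -2.626
v -4.052 -2.56 -1.46
v -3.88 -1.454 -3.01
v -4.283 -2.82 -1.845
v -3.831 -1.798 -3.395
v -4.235 -3.163 -2.23
v -3.518 -2.116 -3.659
v -3.921 -3.481 -2.494
v -3.039 -2.307 -3.718
v -3.443 -3.672 -2.552
v -2.548 -2.311 -3.552
v -2.952 -3.676 -2.387
v -2.2 -2.127 -3.216
v -2.603 -3.492 -2.05
v 3.612 4.482 2.209
v 4.064 3.946 2.395
v 2.776 3.694 1.965
v 3.228 3.158 2.151
v 2.971 3.608 2.659
v 3.487 4.095 2.809
v 3.353 3.545 1.551
v 3.869 4.032 1.701
v 3.903 3.367 1.988
v 3.668 3.405 2.673
v 3.172 4.235 1.687
v 2.937 4.273 2.372
v 3.911 4.283 2.323
v 2.929 3.357 2.037
v 2.778 3.621 2.335
v 3.043 3.306 2.445
v 3.572 4.371 2.567
v 3.838 4.055 2.676
v 3.196 3.857 2.831
v 3.002 3.585 1.684
v 3.268 3.269 1.793
v 3.797 4.334 1.915
v 4.062 4.019 2.025
v 3.644 3.783 1.529
v 4.082 3.627 2.193
v 3.591 3.164 2.05
v 3.664 3.392 1.697
v 3.968 3.678 1.785
v 3.944 3.65 2.596
v 3.453 3.187 2.453
v 3.302 3.452 2.751
v 3.605 3.738 2.84
v 3.85 3.31 2.357
v 3.387 4.453 1.907
v 2.896 3.99 1.764
v 3.235 3.902 1.52
v 3.538 4.188 1.609
v 3.249 4.476 2.31
v 2.758 4.013 2.167
v 2.872 3.962 2.575
v 3.176 4.248 2.663
v 2.99 4.33 2.003
f 2 1 5
f 2 5 3
f 3 5 6
f 3 6 4
f 5 1 7
f 5 7 6
f 6 7 8
f 6 8 4
f 7 1 9
f 7 9 8
f 8 9 10
f 8 10 4
f 9 1 11
f 9 11 10
f 10 11 12
f 10 12 4
f 11 1 13
f 11 13 12
f 12 13 14
f 12 14 4
f 13 1 15
f 13 15 14
f 14 15 16
f 14 16 4
f 15 1 17
f 15 17 16
f 16 17 18
f 16 18 4
f 17 1 19
f 17 19 18
f 18 19 20
f 18 20 4
f 19 1 21
f 19 21 20
f 20 21 22
f 20 22 4
f 21 1 23
f 21 23 22
f 22 23 24
f 22 24 4
f 23 1 2
f 23 2 24
f 24 2 3
f 24 3 4
f 25 62 41
f 62 36 65
f 41 65 30
f 62 65 41
f 25 41 37
f 41 30 42
f 37 42 26
f 41 42 37
f 25 37 46
f 37 26 47
f 46 47 32
f 37 47 46
f 25 46 58
f 46 32 61
f 58 61 35
f 46 61 58
f 25 58 62
f 58 35 66
f 62 66 36
f 58 66 62
f 26 42 53
f 42 30 56
f 53 56 34
f 42 56 53
f 30 65 43
f 65 36 64
f 43 64 29
f 65 64 43
f 36 66 63
f 66 35 59
f 63 59 27
f 66 59 63
f 35 61 60
f 61 32 48
f 60 48 31
f 61 48 60
f 32 47 52
f 47 26 49
f 52 49 33
f 47 49 52
f 28 54 40
f 54 34 55
f 40 55 29
f 54 55 40
f 28 40 38
f 40 29 39
f 38 39 27
f 40 39 38
f 28 38 45
f 38 27 44
f 45 44 31
f 38 44 45
f 28 45 50
f 45 31 51
f 50 51 33
f 45 51 50
f 28 50 54
f 50 33 57
f 54 57 34
f 50 57 54
f 29 55 43
f 55 34 56
f 43 56 30
f 55 56 43
f 27 39 63
f 39 29 64
f 63 64 36
f 39 64 63
f 31 44 60
f 44 27 59
f 60 59 35
f 44 59 60
f 33 51 52
f 51 31 48
f 52 48 32
f 51 48 52
f 34 57 53
f 57 33 49
f 53 49 26
f 57 49 53



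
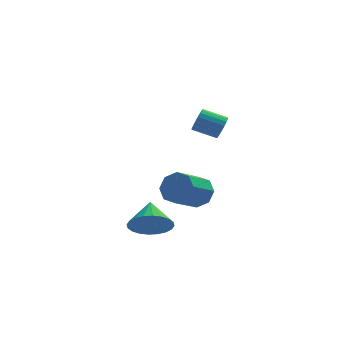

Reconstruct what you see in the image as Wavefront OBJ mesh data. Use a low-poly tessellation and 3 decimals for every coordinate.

v 4.231 -0.281 2.705
v 4.488 -0.083 3.233
v 3.405 0.118 3.684
v 3.149 -0.079 3.155
v 4.469 0.148 3.084
v 3.386 0.349 3.535
v 4.403 0.295 2.86
v 3.32 0.496 3.31
v 4.303 0.327 2.605
v 3.22 0.528 3.055
v 4.188 0.239 2.369
v 3.106 0.44 2.82
v 4.083 0.048 2.201
v 3 0.249 2.651
v 4.006 -0.208 2.132
v 2.924 -0.007 2.582
v 3.975 -0.478 2.176
v 2.892 -0.277 2.627
v 3.994 -0.709 2.325
v 2.911 -0.508 2.776
v 4.06 -0.856 2.55
v 2.977 -0.655 3
v 4.16 -0.888 2.805
v 3.077 -0.687 3.255
v 4.274 -0.8 3.04
v 3.192 -0.599 3.491
v 4.38 -0.609 3.209
v 3.297 -0.408 3.659
v 4.456 -0.353 3.278
v 3.374 -0.152 3.728
v 1.07 -1.158 -2.769
v 1.854 -1.549 -2.207
v 1.11 0.098 -1.951
v 2.056 -1.361 -2.505
v 2.108 -1.143 -2.843
v 2.002 -0.927 -3.17
v 1.754 -0.746 -3.435
v 1.402 -0.628 -3.6
v 1 -0.591 -3.638
v 0.608 -0.64 -3.543
v 0.287 -0.768 -3.331
v 0.085 -0.956 -3.033
v 0.033 -1.174 -2.695
v 0.139 -1.39 -2.368
v 0.387 -1.571 -2.102
v 0.739 -1.689 -1.938
v 1.141 -1.726 -1.9
v 1.532 -1.677 -1.994
v 3.296 1.904 -2.251
v 3.85 1.938 -1.555
v 2.838 0.77 -0.693
v 2.284 0.736 -1.389
v 3.351 2.401 -1.515
v 2.339 1.232 -0.652
v 2.82 2.572 -1.906
v 1.808 1.404 -1.043
v 2.568 2.352 -2.499
v 1.556 1.184 -1.636
v 2.742 1.87 -2.947
v 1.73 0.702 -2.085
v 3.241 1.408 -2.988
v 2.229 0.239 -2.125
v 3.772 1.236 -2.597
v 2.76 0.068 -1.734
v 4.024 1.456 -2.004
v 3.012 0.288 -1.141
f 2 1 5
f 2 5 3
f 3 5 6
f 3 6 4
f 5 1 7
f 5 7 6
f 6 7 8
f 6 8 4
f 7 1 9
f 7 9 8
f 8 9 10
f 8 10 4
f 9 1 11
f 9 11 10
f 10 11 12
f 10 12 4
f 11 1 13
f 11 13 12
f 12 13 14
f 12 14 4
f 13 1 15
f 13 15 14
f 14 15 16
f 14 16 4
f 15 1 17
f 15 17 16
f 16 17 18
f 16 18 4
f 17 1 19
f 17 19 18
f 18 19 20
f 18 20 4
f 19 1 21
f 19 21 20
f 20 21 22
f 20 22 4
f 21 1 23
f 21 23 22
f 22 23 24
f 22 24 4
f 23 1 25
f 23 25 24
f 24 25 26
f 24 26 4
f 25 1 27
f 25 27 26
f 26 27 28
f 26 28 4
f 27 1 29
f 27 29 28
f 28 29 30
f 28 30 4
f 29 1 2
f 29 2 30
f 30 2 3
f 30 3 4
f 32 31 34
f 32 34 33
f 34 31 35
f 34 35 33
f 35 31 36
f 35 36 33
f 36 31 37
f 36 37 33
f 37 31 38
f 37 38 33
f 38 31 39
f 38 39 33
f 39 31 40
f 39 40 33
f 40 31 41
f 40 41 33
f 41 31 42
f 41 42 33
f 42 31 43
f 42 43 33
f 43 31 44
f 43 44 33
f 44 31 45
f 44 45 33
f 45 31 46
f 45 46 33
f 46 31 47
f 46 47 33
f 47 31 48
f 47 48 33
f 48 31 32
f 48 32 33
f 50 49 53
f 50 53 51
f 51 53 54
f 51 54 52
f 53 49 55
f 53 55 54
f 54 55 56
f 54 56 52
f 55 49 57
f 55 57 56
f 56 57 58
f 56 58 52
f 57 49 59
f 57 59 58
f 58 59 60
f 58 60 52
f 59 49 61
f 59 61 60
f 60 61 62
f 60 62 52
f 61 49 63
f 61 63 62
f 62 63 64
f 62 64 52
f 63 49 65
f 63 65 64
f 64 65 66
f 64 66 52
f 65 49 50
f 65 50 66
f 66 50 51
f 66 51 52



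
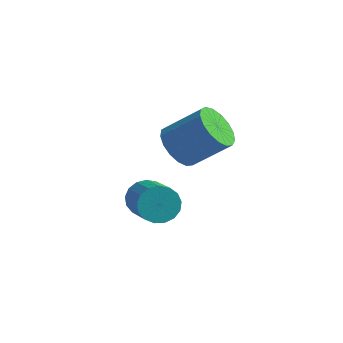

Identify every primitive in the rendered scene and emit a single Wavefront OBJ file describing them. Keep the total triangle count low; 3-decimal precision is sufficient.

v 1.172 0.728 2.711
v 1.709 0.967 2.017
v 2.946 1.431 3.134
v 2.408 1.192 3.829
v 1.489 1.332 2.109
v 2.726 1.796 3.226
v 1.196 1.558 2.339
v 2.433 2.022 3.456
v 0.898 1.594 2.655
v 2.135 2.058 3.772
v 0.662 1.432 2.983
v 1.899 1.896 4.1
v 0.543 1.108 3.249
v 1.78 1.572 4.366
v 0.568 0.698 3.392
v 1.805 1.161 4.509
v 0.731 0.294 3.379
v 1.968 0.758 4.496
v 0.995 -0.01 3.213
v 2.232 0.454 4.33
v 1.3 -0.145 2.932
v 2.536 0.318 4.049
v 1.574 -0.08 2.601
v 2.811 0.384 3.718
v 1.757 0.17 2.295
v 2.994 0.634 3.412
v 1.806 0.548 2.084
v 3.043 1.012 3.201
v 1.241 -1.744 1.822
v 1.743 -1.695 1.294
v 2.78 -2.846 2.17
v 2.279 -2.896 2.698
v 1.833 -1.443 1.518
v 2.87 -2.594 2.394
v 1.787 -1.26 1.813
v 2.824 -2.411 2.689
v 1.617 -1.188 2.109
v 2.654 -2.339 2.985
v 1.36 -1.244 2.34
v 2.397 -2.395 3.216
v 1.076 -1.414 2.452
v 2.114 -2.565 3.328
v 0.83 -1.66 2.419
v 1.868 -2.811 3.295
v 0.679 -1.925 2.25
v 1.716 -3.077 3.126
v 0.656 -2.149 1.983
v 1.693 -3.301 2.859
v 0.767 -2.281 1.679
v 1.804 -3.432 2.555
v 0.987 -2.289 1.408
v 2.024 -3.44 2.284
v 1.265 -2.173 1.231
v 2.302 -3.324 2.107
v 1.538 -1.958 1.19
v 2.575 -3.109 2.066
f 2 1 5
f 2 5 3
f 3 5 6
f 3 6 4
f 5 1 7
f 5 7 6
f 6 7 8
f 6 8 4
f 7 1 9
f 7 9 8
f 8 9 10
f 8 10 4
f 9 1 11
f 9 11 10
f 10 11 12
f 10 12 4
f 11 1 13
f 11 13 12
f 12 13 14
f 12 14 4
f 13 1 15
f 13 15 14
f 14 15 16
f 14 16 4
f 15 1 17
f 15 17 16
f 16 17 18
f 16 18 4
f 17 1 19
f 17 19 18
f 18 19 20
f 18 20 4
f 19 1 21
f 19 21 20
f 20 21 22
f 20 22 4
f 21 1 23
f 21 23 22
f 22 23 24
f 22 24 4
f 23 1 25
f 23 25 24
f 24 25 26
f 24 26 4
f 25 1 27
f 25 27 26
f 26 27 28
f 26 28 4
f 27 1 2
f 27 2 28
f 28 2 3
f 28 3 4
f 30 29 33
f 30 33 31
f 31 33 34
f 31 34 32
f 33 29 35
f 33 35 34
f 34 35 36
f 34 36 32
f 35 29 37
f 35 37 36
f 36 37 38
f 36 38 32
f 37 29 39
f 37 39 38
f 38 39 40
f 38 40 32
f 39 29 41
f 39 41 40
f 40 41 42
f 40 42 32
f 41 29 43
f 41 43 42
f 42 43 44
f 42 44 32
f 43 29 45
f 43 45 44
f 44 45 46
f 44 46 32
f 45 29 47
f 45 47 46
f 46 47 48
f 46 48 32
f 47 29 49
f 47 49 48
f 48 49 50
f 48 50 32
f 49 29 51
f 49 51 50
f 50 51 52
f 50 52 32
f 51 29 53
f 51 53 52
f 52 53 54
f 52 54 32
f 53 29 55
f 53 55 54
f 54 55 56
f 54 56 32
f 55 29 30
f 55 30 56
f 56 30 31
f 56 31 32



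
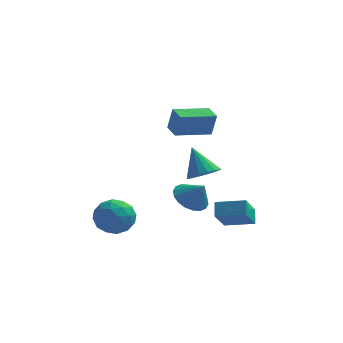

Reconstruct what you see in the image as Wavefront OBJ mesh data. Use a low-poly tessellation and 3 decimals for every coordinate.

v -4.134 -2.036 -3.132
v -3.056 -1.938 -2.976
v -3.944 -3.782 -3.344
v -2.866 -3.684 -3.188
v -3.556 -3.517 -2.356
v -3.674 -2.438 -2.225
v -3.326 -3.282 -4.095
v -3.444 -2.203 -3.964
v -2.557 -2.708 -3.571
v -2.699 -2.853 -2.497
v -4.301 -2.867 -3.823
v -4.443 -3.012 -2.749
v -3.612 -1.834 -3.036
v -3.388 -3.886 -3.284
v -3.794 -3.789 -2.795
v -3.16 -3.731 -2.704
v -3.975 -2.128 -2.594
v -3.341 -2.07 -2.503
v -3.635 -2.998 -2.138
v -3.659 -3.65 -3.817
v -3.025 -3.592 -3.726
v -3.84 -1.989 -3.616
v -3.206 -1.931 -3.525
v -3.365 -2.722 -4.182
v -2.685 -2.228 -3.294
v -2.573 -3.255 -3.418
v -2.844 -3.018 -3.951
v -2.913 -2.384 -3.874
v -2.768 -2.314 -2.662
v -2.657 -3.34 -2.786
v -3.062 -3.242 -2.298
v -3.131 -2.608 -2.221
v -2.475 -2.766 -3.012
v -4.343 -2.38 -3.534
v -4.232 -3.406 -3.658
v -3.869 -3.112 -4.099
v -3.938 -2.478 -4.022
v -4.427 -2.465 -2.902
v -4.315 -3.492 -3.026
v -4.087 -3.336 -2.446
v -4.156 -2.702 -2.369
v -4.525 -2.954 -3.308
v -0.006 -2.05 -2.009
v 0.528 -2.628 -2.576
v 0.686 -2.37 -1.031
v 0.736 -2.25 -2.6
v 0.797 -1.833 -2.507
v 0.7 -1.459 -2.315
v 0.462 -1.202 -2.063
v 0.132 -1.113 -1.799
v -0.226 -1.209 -1.578
v -0.54 -1.472 -1.441
v -0.748 -1.849 -1.417
v -0.81 -2.266 -1.51
v -0.712 -2.64 -1.702
v -0.475 -2.898 -1.955
v -0.144 -2.987 -2.218
v 0.213 -2.89 -2.44
v 1.188 -2.466 -2.969
v 1.102 -1.85 -2.333
v 1.473 -1.142 -4.214
v 1.387 -0.525 -3.578
v 2.673 -2.535 -2.702
v 2.587 -1.918 -2.066
v 2.958 -1.21 -3.947
v 2.872 -0.594 -3.311
v -1.139 -1.877 2.442
v -0.878 -1.972 3.671
v 0.421 -0.858 2.189
v 0.682 -0.952 3.418
v -0.662 -2.648 2.282
v -0.401 -2.742 3.511
v 0.898 -1.628 2.029
v 1.159 -1.723 3.258
v 0.33 -0.012 -1.371
v 1.118 -0.065 -0.962
v -0.37 0.692 0.071
v 1.125 0.319 -1.147
v 0.949 0.627 -1.382
v 0.632 0.789 -1.615
v 0.245 0.768 -1.792
v -0.123 0.568 -1.873
v -0.386 0.235 -1.838
v -0.486 -0.154 -1.697
v -0.399 -0.511 -1.481
v -0.145 -0.753 -1.24
v 0.218 -0.825 -1.028
v 0.606 -0.711 -0.896
v 0.931 -0.437 -0.872
f 1 38 17
f 38 12 41
f 17 41 6
f 38 41 17
f 1 17 13
f 17 6 18
f 13 18 2
f 17 18 13
f 1 13 22
f 13 2 23
f 22 23 8
f 13 23 22
f 1 22 34
f 22 8 37
f 34 37 11
f 22 37 34
f 1 34 38
f 34 11 42
f 38 42 12
f 34 42 38
f 2 18 29
f 18 6 32
f 29 32 10
f 18 32 29
f 6 41 19
f 41 12 40
f 19 40 5
f 41 40 19
f 12 42 39
f 42 11 35
f 39 35 3
f 42 35 39
f 11 37 36
f 37 8 24
f 36 24 7
f 37 24 36
f 8 23 28
f 23 2 25
f 28 25 9
f 23 25 28
f 4 30 16
f 30 10 31
f 16 31 5
f 30 31 16
f 4 16 14
f 16 5 15
f 14 15 3
f 16 15 14
f 4 14 21
f 14 3 20
f 21 20 7
f 14 20 21
f 4 21 26
f 21 7 27
f 26 27 9
f 21 27 26
f 4 26 30
f 26 9 33
f 30 33 10
f 26 33 30
f 5 31 19
f 31 10 32
f 19 32 6
f 31 32 19
f 3 15 39
f 15 5 40
f 39 40 12
f 15 40 39
f 7 20 36
f 20 3 35
f 36 35 11
f 20 35 36
f 9 27 28
f 27 7 24
f 28 24 8
f 27 24 28
f 10 33 29
f 33 9 25
f 29 25 2
f 33 25 29
f 44 43 46
f 44 46 45
f 46 43 47
f 46 47 45
f 47 43 48
f 47 48 45
f 48 43 49
f 48 49 45
f 49 43 50
f 49 50 45
f 50 43 51
f 50 51 45
f 51 43 52
f 51 52 45
f 52 43 53
f 52 53 45
f 53 43 54
f 53 54 45
f 54 43 55
f 54 55 45
f 55 43 56
f 55 56 45
f 56 43 57
f 56 57 45
f 57 43 58
f 57 58 45
f 58 43 44
f 58 44 45
f 60 62 59
f 63 60 59
f 59 62 61
f 61 63 59
f 60 66 62
f 64 60 63
f 64 66 60
f 62 66 61
f 65 63 61
f 61 66 65
f 65 64 63
f 66 64 65
f 68 70 67
f 71 68 67
f 67 70 69
f 69 71 67
f 68 74 70
f 72 68 71
f 72 74 68
f 70 74 69
f 73 71 69
f 69 74 73
f 73 72 71
f 74 72 73
f 76 75 78
f 76 78 77
f 78 75 79
f 78 79 77
f 79 75 80
f 79 80 77
f 80 75 81
f 80 81 77
f 81 75 82
f 81 82 77
f 82 75 83
f 82 83 77
f 83 75 84
f 83 84 77
f 84 75 85
f 84 85 77
f 85 75 86
f 85 86 77
f 86 75 87
f 86 87 77
f 87 75 88
f 87 88 77
f 88 75 89
f 88 89 77
f 89 75 76
f 89 76 77



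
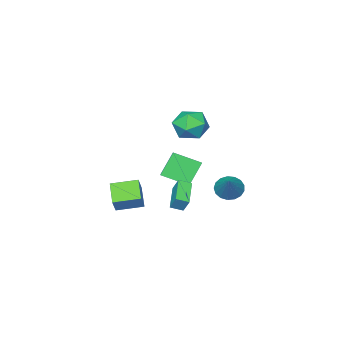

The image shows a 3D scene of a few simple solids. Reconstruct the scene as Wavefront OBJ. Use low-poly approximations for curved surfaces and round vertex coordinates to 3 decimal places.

v -1.38 -3.026 -1.784
v -0.145 -1.679 -0.877
v -2.364 -1.674 -2.451
v -1.129 -0.327 -1.544
v -0.351 -2.993 -3.236
v 0.884 -1.646 -2.329
v -1.335 -1.641 -3.903
v -0.1 -0.294 -2.996
v -4.45 -3.15 -0.718
v -3.579 -2.651 0.01
v -3.361 -4.829 -0.87
v -2.49 -4.33 -0.142
v -3.595 -4.632 0.332
v -4.269 -3.594 0.426
v -2.671 -3.886 -1.286
v -3.345 -2.848 -1.192
v -2.479 -3.106 -0.341
v -3.05 -3.567 0.659
v -3.89 -3.913 -1.519
v -4.461 -4.374 -0.519
v 4.509 -1.375 -3.752
v 3.756 -2.44 -2.933
v 3.318 -0.314 -3.468
v 2.566 -1.379 -2.648
v 5.054 -1.021 -2.792
v 4.302 -2.086 -1.972
v 3.864 0.04 -2.507
v 3.111 -1.025 -1.688
v -1.153 1.868 -2.766
v -0.679 2.206 -3.412
v -0.067 2.892 -1.434
v -0.992 2.477 -3.365
v -1.342 2.608 -3.181
v -1.648 2.57 -2.902
v -1.841 2.37 -2.591
v -1.876 2.056 -2.32
v -1.746 1.698 -2.152
v -1.479 1.38 -2.124
v -1.138 1.173 -2.243
v -0.8 1.125 -2.481
v -0.543 1.247 -2.785
v -0.426 1.512 -3.085
v -0.475 1.858 -3.311
v 1.155 -0.327 -2.796
v 1.17 0.169 -1.939
v 0.58 0.158 -3.067
v 0.594 0.655 -2.211
v 2.386 0.765 -3.449
v 2.4 1.262 -2.593
v 1.81 1.251 -3.721
v 1.825 1.747 -2.864
f 2 4 1
f 5 2 1
f 1 4 3
f 3 5 1
f 2 8 4
f 6 2 5
f 6 8 2
f 4 8 3
f 7 5 3
f 3 8 7
f 7 6 5
f 8 6 7
f 9 20 14
f 9 14 10
f 9 10 16
f 9 16 19
f 9 19 20
f 10 14 18
f 14 20 13
f 20 19 11
f 19 16 15
f 16 10 17
f 12 18 13
f 12 13 11
f 12 11 15
f 12 15 17
f 12 17 18
f 13 18 14
f 11 13 20
f 15 11 19
f 17 15 16
f 18 17 10
f 22 24 21
f 25 22 21
f 21 24 23
f 23 25 21
f 22 28 24
f 26 22 25
f 26 28 22
f 24 28 23
f 27 25 23
f 23 28 27
f 27 26 25
f 28 26 27
f 30 29 32
f 30 32 31
f 32 29 33
f 32 33 31
f 33 29 34
f 33 34 31
f 34 29 35
f 34 35 31
f 35 29 36
f 35 36 31
f 36 29 37
f 36 37 31
f 37 29 38
f 37 38 31
f 38 29 39
f 38 39 31
f 39 29 40
f 39 40 31
f 40 29 41
f 40 41 31
f 41 29 42
f 41 42 31
f 42 29 43
f 42 43 31
f 43 29 30
f 43 30 31
f 45 47 44
f 48 45 44
f 44 47 46
f 46 48 44
f 45 51 47
f 49 45 48
f 49 51 45
f 47 51 46
f 50 48 46
f 46 51 50
f 50 49 48
f 51 49 50



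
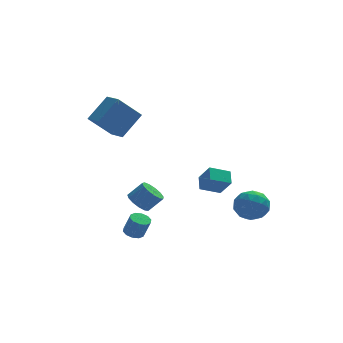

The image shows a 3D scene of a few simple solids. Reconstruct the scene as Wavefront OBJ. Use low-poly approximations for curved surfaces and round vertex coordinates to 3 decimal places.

v -4.437 1.777 2.574
v -3.213 2.576 3.88
v -4.919 2.906 2.336
v -3.695 3.705 3.642
v -3.065 2.055 1.118
v -1.841 2.854 2.424
v -3.547 3.184 0.88
v -2.323 3.983 2.186
v 2.445 -3.29 -1.38
v 3.481 -3.377 -1.118
v 2.619 -4.603 -2.502
v 3.655 -4.69 -2.24
v 2.898 -4.959 -1.53
v 2.79 -4.148 -0.836
v 3.31 -3.832 -2.784
v 3.202 -3.021 -2.09
v 4.016 -3.712 -1.985
v 3.761 -4.409 -1.21
v 2.339 -3.571 -2.41
v 2.084 -4.268 -1.635
v 2.948 -3.219 -1.15
v 3.152 -4.761 -2.47
v 2.707 -4.92 -2.052
v 3.316 -4.971 -1.898
v 2.542 -3.671 -0.985
v 3.151 -3.723 -0.831
v 2.808 -4.652 -1.073
v 2.949 -4.257 -2.789
v 3.558 -4.309 -2.635
v 2.784 -3.009 -1.722
v 3.393 -3.06 -1.568
v 3.292 -3.328 -2.547
v 3.871 -3.467 -1.506
v 3.973 -4.238 -2.166
v 3.77 -3.734 -2.485
v 3.707 -3.257 -2.078
v 3.721 -3.876 -1.051
v 3.823 -4.647 -1.71
v 3.378 -4.806 -1.293
v 3.315 -4.329 -0.885
v 4.036 -4.073 -1.561
v 2.277 -3.333 -1.91
v 2.379 -4.104 -2.569
v 2.785 -3.651 -2.735
v 2.722 -3.174 -2.327
v 2.127 -3.742 -1.454
v 2.229 -4.513 -2.114
v 2.393 -4.723 -1.542
v 2.33 -4.246 -1.135
v 2.064 -3.907 -2.059
v 1.581 3.289 -4.052
v 1.697 4.186 -3.539
v 2.842 3.41 -4.547
v 2.957 4.307 -4.034
v 2.083 2.593 -2.946
v 2.198 3.49 -2.433
v 3.343 2.714 -3.441
v 3.459 3.611 -2.928
v -2.452 0.488 -3.387
v -1.955 0.055 -3.874
v -1.111 0.018 -2.98
v -1.608 0.452 -2.493
v -1.856 0.5 -3.95
v -1.012 0.463 -3.056
v -1.946 0.941 -3.847
v -1.102 0.905 -2.953
v -2.197 1.238 -3.598
v -1.353 1.202 -2.704
v -2.529 1.298 -3.282
v -1.685 1.261 -2.388
v -2.836 1.1 -2.999
v -1.992 1.064 -2.105
v -3.022 0.708 -2.84
v -2.178 0.672 -1.946
v -3.027 0.246 -2.854
v -2.183 0.21 -1.96
v -2.849 -0.139 -3.038
v -2.005 -0.175 -2.144
v -2.545 -0.325 -3.332
v -1.701 -0.361 -2.438
v -2.212 -0.253 -3.644
v -1.368 -0.289 -2.75
v -3.337 -3.583 -3.52
v -2.879 -3.184 -3.573
v -2.525 -3.438 -2.433
v -2.983 -3.837 -2.38
v -3.179 -2.999 -3.439
v -2.825 -3.254 -2.299
v -3.539 -3.038 -3.335
v -3.186 -3.292 -2.196
v -3.823 -3.285 -3.303
v -3.469 -3.539 -2.163
v -3.92 -3.645 -3.353
v -3.567 -3.9 -2.213
v -3.795 -3.982 -3.467
v -3.441 -4.236 -2.327
v -3.495 -4.166 -3.601
v -3.141 -4.421 -2.461
v -3.134 -4.128 -3.704
v -2.781 -4.382 -2.565
v -2.851 -3.881 -3.737
v -2.497 -4.135 -2.597
v -2.753 -3.52 -3.687
v -2.4 -3.775 -2.547
f 2 4 1
f 5 2 1
f 1 4 3
f 3 5 1
f 2 8 4
f 6 2 5
f 6 8 2
f 4 8 3
f 7 5 3
f 3 8 7
f 7 6 5
f 8 6 7
f 9 46 25
f 46 20 49
f 25 49 14
f 46 49 25
f 9 25 21
f 25 14 26
f 21 26 10
f 25 26 21
f 9 21 30
f 21 10 31
f 30 31 16
f 21 31 30
f 9 30 42
f 30 16 45
f 42 45 19
f 30 45 42
f 9 42 46
f 42 19 50
f 46 50 20
f 42 50 46
f 10 26 37
f 26 14 40
f 37 40 18
f 26 40 37
f 14 49 27
f 49 20 48
f 27 48 13
f 49 48 27
f 20 50 47
f 50 19 43
f 47 43 11
f 50 43 47
f 19 45 44
f 45 16 32
f 44 32 15
f 45 32 44
f 16 31 36
f 31 10 33
f 36 33 17
f 31 33 36
f 12 38 24
f 38 18 39
f 24 39 13
f 38 39 24
f 12 24 22
f 24 13 23
f 22 23 11
f 24 23 22
f 12 22 29
f 22 11 28
f 29 28 15
f 22 28 29
f 12 29 34
f 29 15 35
f 34 35 17
f 29 35 34
f 12 34 38
f 34 17 41
f 38 41 18
f 34 41 38
f 13 39 27
f 39 18 40
f 27 40 14
f 39 40 27
f 11 23 47
f 23 13 48
f 47 48 20
f 23 48 47
f 15 28 44
f 28 11 43
f 44 43 19
f 28 43 44
f 17 35 36
f 35 15 32
f 36 32 16
f 35 32 36
f 18 41 37
f 41 17 33
f 37 33 10
f 41 33 37
f 52 54 51
f 55 52 51
f 51 54 53
f 53 55 51
f 52 58 54
f 56 52 55
f 56 58 52
f 54 58 53
f 57 55 53
f 53 58 57
f 57 56 55
f 58 56 57
f 60 59 63
f 60 63 61
f 61 63 64
f 61 64 62
f 63 59 65
f 63 65 64
f 64 65 66
f 64 66 62
f 65 59 67
f 65 67 66
f 66 67 68
f 66 68 62
f 67 59 69
f 67 69 68
f 68 69 70
f 68 70 62
f 69 59 71
f 69 71 70
f 70 71 72
f 70 72 62
f 71 59 73
f 71 73 72
f 72 73 74
f 72 74 62
f 73 59 75
f 73 75 74
f 74 75 76
f 74 76 62
f 75 59 77
f 75 77 76
f 76 77 78
f 76 78 62
f 77 59 79
f 77 79 78
f 78 79 80
f 78 80 62
f 79 59 81
f 79 81 80
f 80 81 82
f 80 82 62
f 81 59 60
f 81 60 82
f 82 60 61
f 82 61 62
f 84 83 87
f 84 87 85
f 85 87 88
f 85 88 86
f 87 83 89
f 87 89 88
f 88 89 90
f 88 90 86
f 89 83 91
f 89 91 90
f 90 91 92
f 90 92 86
f 91 83 93
f 91 93 92
f 92 93 94
f 92 94 86
f 93 83 95
f 93 95 94
f 94 95 96
f 94 96 86
f 95 83 97
f 95 97 96
f 96 97 98
f 96 98 86
f 97 83 99
f 97 99 98
f 98 99 100
f 98 100 86
f 99 83 101
f 99 101 100
f 100 101 102
f 100 102 86
f 101 83 103
f 101 103 102
f 102 103 104
f 102 104 86
f 103 83 84
f 103 84 104
f 104 84 85
f 104 85 86



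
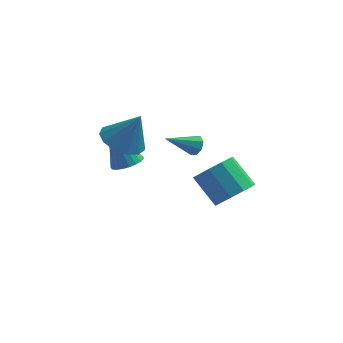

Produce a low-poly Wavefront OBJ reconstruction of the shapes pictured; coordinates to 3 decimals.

v -0.649 2.013 -0.756
v -0.356 1.59 -0.685
v -1.831 1.327 0.036
v -0.313 1.855 -0.392
v -0.467 2.213 -0.312
v -0.728 2.454 -0.492
v -0.942 2.437 -0.827
v -0.985 2.171 -1.121
v -0.83 1.813 -1.2
v -0.57 1.572 -1.02
v -3.542 2.277 -2.251
v -2.921 2.03 -1.935
v -4.378 2.683 -0.289
v -2.859 2.329 -1.971
v -2.916 2.62 -2.055
v -3.081 2.851 -2.173
v -3.326 2.983 -2.304
v -3.608 2.993 -2.427
v -3.879 2.88 -2.518
v -4.092 2.662 -2.564
v -4.209 2.378 -2.555
v -4.212 2.076 -2.494
v -4.098 1.809 -2.391
v -3.889 1.624 -2.263
v -3.619 1.551 -2.133
v -3.337 1.604 -2.024
v -3.089 1.773 -1.954
v -3.585 1.338 -0.204
v -2.762 1.847 -0.612
v -2.815 1.322 1.324
v -3.136 2.262 -0.42
v -3.653 2.385 -0.158
v -4.148 2.175 0.089
v -4.464 1.699 0.243
v -4.501 1.109 0.255
v -4.247 0.591 0.122
v -3.783 0.311 -0.115
v -3.256 0.356 -0.379
v -2.833 0.714 -0.589
v -2.649 1.269 -0.675
v 1.44 -2.907 -0.074
v 2.163 -2.459 0.277
v 1.223 -1.765 1.326
v 0.5 -2.213 0.974
v 1.94 -2.137 -0.135
v 1 -1.443 0.913
v 1.526 -2.109 -0.525
v 0.586 -1.415 0.524
v 1.08 -2.386 -0.742
v 0.14 -1.692 0.307
v 0.771 -2.862 -0.704
v -0.169 -2.168 0.345
v 0.717 -3.355 -0.426
v -0.223 -2.661 0.623
v 0.94 -3.677 -0.013
v -0 -2.983 1.035
v 1.354 -3.705 0.376
v 0.414 -3.011 1.425
v 1.8 -3.428 0.593
v 0.86 -2.734 1.642
v 2.109 -2.952 0.555
v 1.169 -2.258 1.604
f 2 1 4
f 2 4 3
f 4 1 5
f 4 5 3
f 5 1 6
f 5 6 3
f 6 1 7
f 6 7 3
f 7 1 8
f 7 8 3
f 8 1 9
f 8 9 3
f 9 1 10
f 9 10 3
f 10 1 2
f 10 2 3
f 12 11 14
f 12 14 13
f 14 11 15
f 14 15 13
f 15 11 16
f 15 16 13
f 16 11 17
f 16 17 13
f 17 11 18
f 17 18 13
f 18 11 19
f 18 19 13
f 19 11 20
f 19 20 13
f 20 11 21
f 20 21 13
f 21 11 22
f 21 22 13
f 22 11 23
f 22 23 13
f 23 11 24
f 23 24 13
f 24 11 25
f 24 25 13
f 25 11 26
f 25 26 13
f 26 11 27
f 26 27 13
f 27 11 12
f 27 12 13
f 29 28 31
f 29 31 30
f 31 28 32
f 31 32 30
f 32 28 33
f 32 33 30
f 33 28 34
f 33 34 30
f 34 28 35
f 34 35 30
f 35 28 36
f 35 36 30
f 36 28 37
f 36 37 30
f 37 28 38
f 37 38 30
f 38 28 39
f 38 39 30
f 39 28 40
f 39 40 30
f 40 28 29
f 40 29 30
f 42 41 45
f 42 45 43
f 43 45 46
f 43 46 44
f 45 41 47
f 45 47 46
f 46 47 48
f 46 48 44
f 47 41 49
f 47 49 48
f 48 49 50
f 48 50 44
f 49 41 51
f 49 51 50
f 50 51 52
f 50 52 44
f 51 41 53
f 51 53 52
f 52 53 54
f 52 54 44
f 53 41 55
f 53 55 54
f 54 55 56
f 54 56 44
f 55 41 57
f 55 57 56
f 56 57 58
f 56 58 44
f 57 41 59
f 57 59 58
f 58 59 60
f 58 60 44
f 59 41 61
f 59 61 60
f 60 61 62
f 60 62 44
f 61 41 42
f 61 42 62
f 62 42 43
f 62 43 44



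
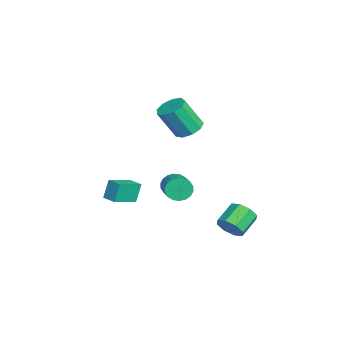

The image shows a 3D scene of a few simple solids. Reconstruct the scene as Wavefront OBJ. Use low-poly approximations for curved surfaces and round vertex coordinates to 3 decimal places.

v 4.436 1.544 -2.013
v 5.015 1.796 -1.505
v 4.102 2.588 -0.859
v 3.524 2.336 -1.367
v 4.969 2.154 -2.009
v 4.056 2.946 -1.363
v 4.611 2.155 -2.515
v 3.699 2.947 -1.87
v 4.151 1.798 -2.727
v 3.239 2.59 -2.082
v 3.858 1.292 -2.521
v 2.945 2.084 -1.875
v 3.904 0.934 -2.017
v 2.991 1.726 -1.371
v 4.261 0.933 -1.51
v 3.349 1.725 -0.865
v 4.721 1.29 -1.298
v 3.809 2.082 -0.653
v 2.859 -1.137 0.329
v 3.047 -0.813 -0.298
v 4.429 -0.68 0.184
v 4.241 -1.003 0.811
v 2.957 -0.563 -0.112
v 4.339 -0.429 0.371
v 2.848 -0.426 0.162
v 4.23 -0.292 0.645
v 2.742 -0.43 0.469
v 4.124 -0.296 0.952
v 2.658 -0.574 0.748
v 4.04 -0.44 1.231
v 2.614 -0.829 0.944
v 3.996 -0.696 1.427
v 2.619 -1.146 1.018
v 4.001 -1.012 1.501
v 2.671 -1.46 0.956
v 4.053 -1.327 1.438
v 2.761 -1.711 0.769
v 4.143 -1.577 1.252
v 2.87 -1.848 0.495
v 4.252 -1.714 0.978
v 2.976 -1.844 0.188
v 4.358 -1.71 0.671
v 3.06 -1.7 -0.091
v 4.442 -1.566 0.392
v 3.104 -1.444 -0.287
v 4.486 -1.311 0.196
v 3.099 -1.128 -0.361
v 4.481 -0.994 0.122
v -2.805 0.041 1.358
v -2.071 -0.371 1.103
v -2.02 -1.373 2.867
v -2.755 -0.961 3.122
v -1.931 0.14 1.389
v -1.881 -0.862 3.154
v -2.201 0.605 1.661
v -2.151 -0.398 3.425
v -2.753 0.806 1.791
v -2.703 -0.197 3.555
v -3.33 0.649 1.718
v -3.28 -0.354 3.482
v -3.661 0.208 1.477
v -3.611 -0.795 3.241
v -3.592 -0.311 1.18
v -3.541 -1.314 2.944
v -3.154 -0.665 0.966
v -3.104 -1.668 2.731
v -2.553 -0.689 0.936
v -2.503 -1.691 2.7
v 2.625 -3.642 -0.62
v 2.313 -3.348 0.458
v 3.265 -3.115 -0.578
v 2.953 -2.821 0.5
v 3.507 -4.759 -0.06
v 3.195 -4.465 1.018
v 4.147 -4.232 -0.018
v 3.835 -3.938 1.06
f 2 1 5
f 2 5 3
f 3 5 6
f 3 6 4
f 5 1 7
f 5 7 6
f 6 7 8
f 6 8 4
f 7 1 9
f 7 9 8
f 8 9 10
f 8 10 4
f 9 1 11
f 9 11 10
f 10 11 12
f 10 12 4
f 11 1 13
f 11 13 12
f 12 13 14
f 12 14 4
f 13 1 15
f 13 15 14
f 14 15 16
f 14 16 4
f 15 1 17
f 15 17 16
f 16 17 18
f 16 18 4
f 17 1 2
f 17 2 18
f 18 2 3
f 18 3 4
f 20 19 23
f 20 23 21
f 21 23 24
f 21 24 22
f 23 19 25
f 23 25 24
f 24 25 26
f 24 26 22
f 25 19 27
f 25 27 26
f 26 27 28
f 26 28 22
f 27 19 29
f 27 29 28
f 28 29 30
f 28 30 22
f 29 19 31
f 29 31 30
f 30 31 32
f 30 32 22
f 31 19 33
f 31 33 32
f 32 33 34
f 32 34 22
f 33 19 35
f 33 35 34
f 34 35 36
f 34 36 22
f 35 19 37
f 35 37 36
f 36 37 38
f 36 38 22
f 37 19 39
f 37 39 38
f 38 39 40
f 38 40 22
f 39 19 41
f 39 41 40
f 40 41 42
f 40 42 22
f 41 19 43
f 41 43 42
f 42 43 44
f 42 44 22
f 43 19 45
f 43 45 44
f 44 45 46
f 44 46 22
f 45 19 47
f 45 47 46
f 46 47 48
f 46 48 22
f 47 19 20
f 47 20 48
f 48 20 21
f 48 21 22
f 50 49 53
f 50 53 51
f 51 53 54
f 51 54 52
f 53 49 55
f 53 55 54
f 54 55 56
f 54 56 52
f 55 49 57
f 55 57 56
f 56 57 58
f 56 58 52
f 57 49 59
f 57 59 58
f 58 59 60
f 58 60 52
f 59 49 61
f 59 61 60
f 60 61 62
f 60 62 52
f 61 49 63
f 61 63 62
f 62 63 64
f 62 64 52
f 63 49 65
f 63 65 64
f 64 65 66
f 64 66 52
f 65 49 67
f 65 67 66
f 66 67 68
f 66 68 52
f 67 49 50
f 67 50 68
f 68 50 51
f 68 51 52
f 70 72 69
f 73 70 69
f 69 72 71
f 71 73 69
f 70 76 72
f 74 70 73
f 74 76 70
f 72 76 71
f 75 73 71
f 71 76 75
f 75 74 73
f 76 74 75

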